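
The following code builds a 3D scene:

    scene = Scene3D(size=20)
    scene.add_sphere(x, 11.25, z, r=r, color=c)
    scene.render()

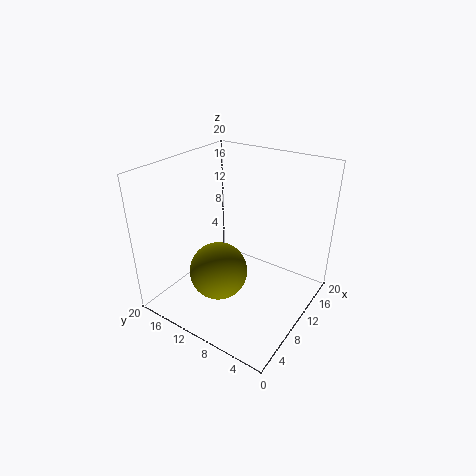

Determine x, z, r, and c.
x = 7
z = 5.75
r = 4
c = 'olive'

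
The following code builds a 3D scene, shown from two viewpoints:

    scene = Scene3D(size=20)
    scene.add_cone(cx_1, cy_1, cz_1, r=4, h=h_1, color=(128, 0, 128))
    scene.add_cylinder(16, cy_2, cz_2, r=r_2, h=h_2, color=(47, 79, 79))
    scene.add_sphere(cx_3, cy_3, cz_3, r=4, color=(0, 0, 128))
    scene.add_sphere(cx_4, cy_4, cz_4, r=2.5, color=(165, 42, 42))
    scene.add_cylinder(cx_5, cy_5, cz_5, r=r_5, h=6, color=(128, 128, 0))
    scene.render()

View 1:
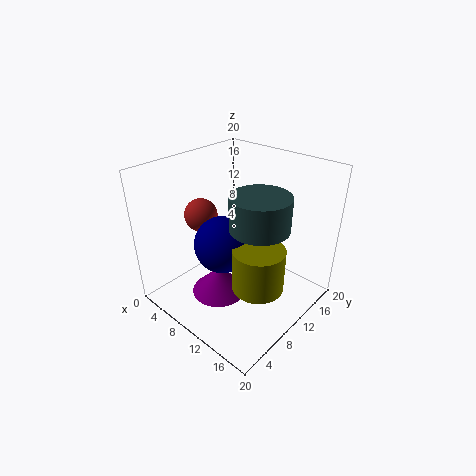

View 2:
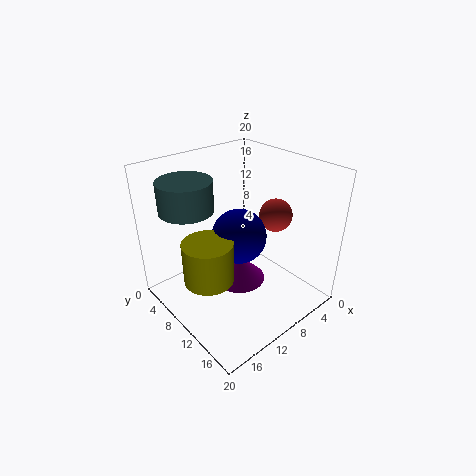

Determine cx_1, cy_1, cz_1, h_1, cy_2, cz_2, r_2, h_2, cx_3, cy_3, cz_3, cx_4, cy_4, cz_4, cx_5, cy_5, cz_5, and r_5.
cx_1 = 8; cy_1 = 8; cz_1 = 1; h_1 = 4; cy_2 = 7; cz_2 = 15; r_2 = 3.5; h_2 = 4; cx_3 = 8.5; cy_3 = 8.5; cz_3 = 9; cx_4 = 2.5; cy_4 = 10; cz_4 = 11; cx_5 = 14.5; cy_5 = 9; cz_5 = 4.5; r_5 = 3.5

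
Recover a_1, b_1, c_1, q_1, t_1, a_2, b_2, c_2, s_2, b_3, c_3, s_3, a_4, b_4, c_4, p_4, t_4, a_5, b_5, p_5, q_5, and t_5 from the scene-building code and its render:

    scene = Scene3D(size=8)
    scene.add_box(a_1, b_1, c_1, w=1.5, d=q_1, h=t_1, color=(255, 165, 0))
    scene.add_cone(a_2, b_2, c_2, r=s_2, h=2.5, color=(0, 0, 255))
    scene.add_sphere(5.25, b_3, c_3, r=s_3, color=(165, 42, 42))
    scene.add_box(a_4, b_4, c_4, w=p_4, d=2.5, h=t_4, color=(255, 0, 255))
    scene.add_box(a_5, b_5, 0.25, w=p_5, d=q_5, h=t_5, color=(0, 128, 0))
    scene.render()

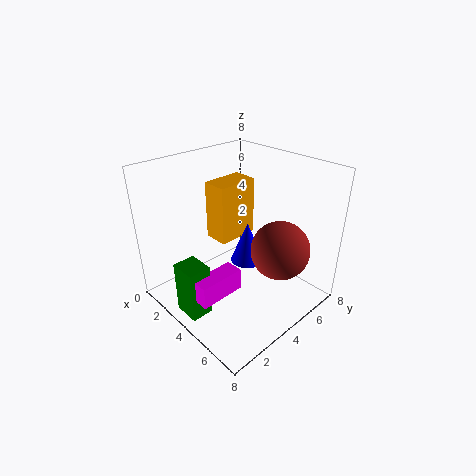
a_1 = 1.25
b_1 = 4
c_1 = 3
q_1 = 2.5
t_1 = 3.5
a_2 = 3.5
b_2 = 5.25
c_2 = 1.75
s_2 = 1
b_3 = 6.25
c_3 = 2.75
s_3 = 1.75
a_4 = 4
b_4 = 0.75
c_4 = 1.5
p_4 = 1
t_4 = 1.25
a_5 = 2.75
b_5 = 0.5
p_5 = 1.5
q_5 = 1.25
t_5 = 3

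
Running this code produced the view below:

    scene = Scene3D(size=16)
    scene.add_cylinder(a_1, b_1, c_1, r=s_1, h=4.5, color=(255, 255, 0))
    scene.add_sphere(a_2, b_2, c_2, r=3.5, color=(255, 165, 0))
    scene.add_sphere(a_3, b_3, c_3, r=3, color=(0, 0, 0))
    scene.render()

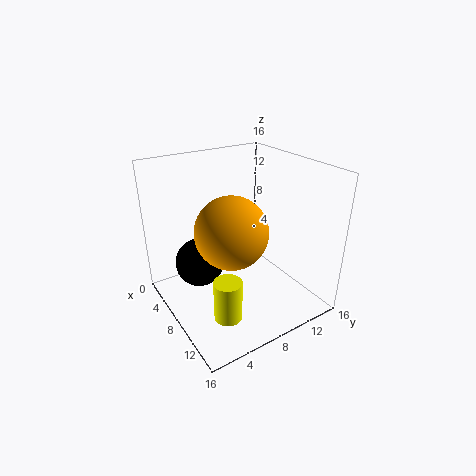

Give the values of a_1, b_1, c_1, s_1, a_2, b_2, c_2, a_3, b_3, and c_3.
a_1 = 11.5; b_1 = 4.5; c_1 = 1; s_1 = 1.5; a_2 = 11.5; b_2 = 5; c_2 = 11; a_3 = 3; b_3 = 5.5; c_3 = 3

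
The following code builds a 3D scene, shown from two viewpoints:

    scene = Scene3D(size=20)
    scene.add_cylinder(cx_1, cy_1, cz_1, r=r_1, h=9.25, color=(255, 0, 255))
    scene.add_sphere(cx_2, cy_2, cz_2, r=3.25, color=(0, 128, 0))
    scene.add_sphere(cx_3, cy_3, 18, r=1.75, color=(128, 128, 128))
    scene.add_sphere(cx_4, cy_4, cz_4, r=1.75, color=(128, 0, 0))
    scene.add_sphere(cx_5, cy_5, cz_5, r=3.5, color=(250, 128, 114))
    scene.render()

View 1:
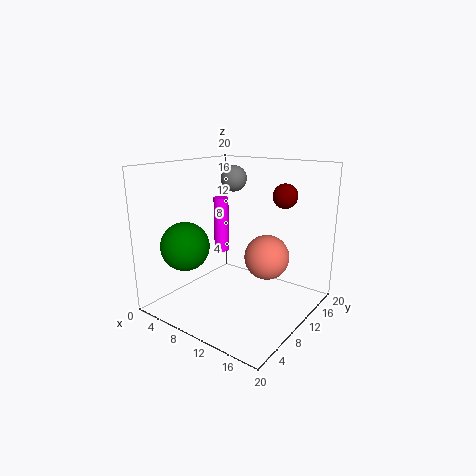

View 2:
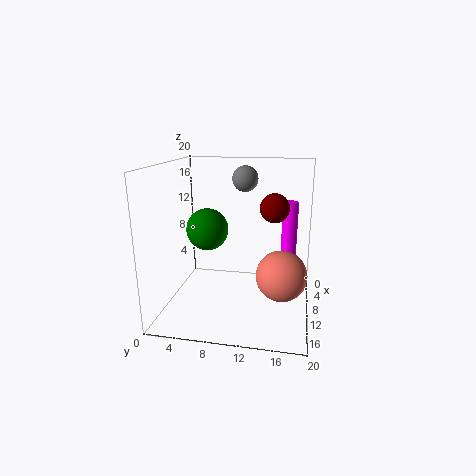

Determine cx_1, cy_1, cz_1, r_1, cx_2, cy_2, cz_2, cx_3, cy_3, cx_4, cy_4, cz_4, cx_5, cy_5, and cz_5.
cx_1 = 1.5; cy_1 = 16.75; cz_1 = 4.25; r_1 = 1.25; cx_2 = 5.5; cy_2 = 4.25; cz_2 = 9.5; cx_3 = 8.75; cy_3 = 10.75; cx_4 = 14.25; cy_4 = 15.25; cz_4 = 15.5; cx_5 = 11; cy_5 = 16.25; cz_5 = 5.25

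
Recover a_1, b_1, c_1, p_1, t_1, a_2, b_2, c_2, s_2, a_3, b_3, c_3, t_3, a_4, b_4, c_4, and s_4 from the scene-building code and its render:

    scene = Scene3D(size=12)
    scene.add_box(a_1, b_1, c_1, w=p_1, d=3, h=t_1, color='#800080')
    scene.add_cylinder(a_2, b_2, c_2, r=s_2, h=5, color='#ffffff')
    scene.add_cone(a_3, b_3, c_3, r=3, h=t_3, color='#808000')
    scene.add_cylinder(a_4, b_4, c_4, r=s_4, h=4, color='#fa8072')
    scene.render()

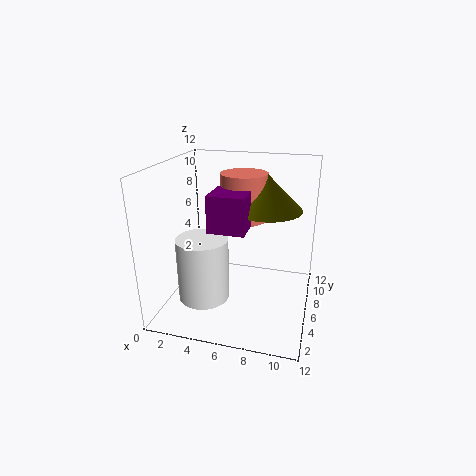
a_1 = 4; b_1 = 4; c_1 = 7; p_1 = 3; t_1 = 3; a_2 = 4; b_2 = 3; c_2 = 2; s_2 = 2; a_3 = 8; b_3 = 8; c_3 = 8; t_3 = 3; a_4 = 6; b_4 = 8; c_4 = 7; s_4 = 2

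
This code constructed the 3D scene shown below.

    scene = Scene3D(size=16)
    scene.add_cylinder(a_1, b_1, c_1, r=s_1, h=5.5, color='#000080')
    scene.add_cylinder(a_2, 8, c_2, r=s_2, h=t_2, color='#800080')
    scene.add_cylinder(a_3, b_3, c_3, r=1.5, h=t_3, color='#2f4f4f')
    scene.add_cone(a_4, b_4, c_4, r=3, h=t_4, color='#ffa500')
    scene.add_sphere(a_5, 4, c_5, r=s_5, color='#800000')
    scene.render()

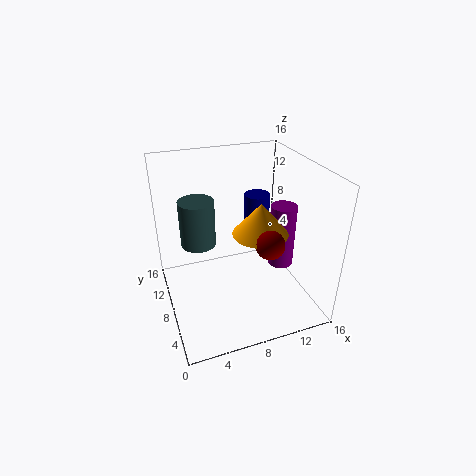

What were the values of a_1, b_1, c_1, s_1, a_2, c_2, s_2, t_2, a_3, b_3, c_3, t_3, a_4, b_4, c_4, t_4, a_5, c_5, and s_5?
a_1 = 11.5, b_1 = 11, c_1 = 6, s_1 = 1.5, a_2 = 13.5, c_2 = 3.5, s_2 = 1.5, t_2 = 7.5, a_3 = 2.5, b_3 = 3, c_3 = 11.5, t_3 = 4, a_4 = 10, b_4 = 6.5, c_4 = 9, t_4 = 3.5, a_5 = 10, c_5 = 9, s_5 = 1.5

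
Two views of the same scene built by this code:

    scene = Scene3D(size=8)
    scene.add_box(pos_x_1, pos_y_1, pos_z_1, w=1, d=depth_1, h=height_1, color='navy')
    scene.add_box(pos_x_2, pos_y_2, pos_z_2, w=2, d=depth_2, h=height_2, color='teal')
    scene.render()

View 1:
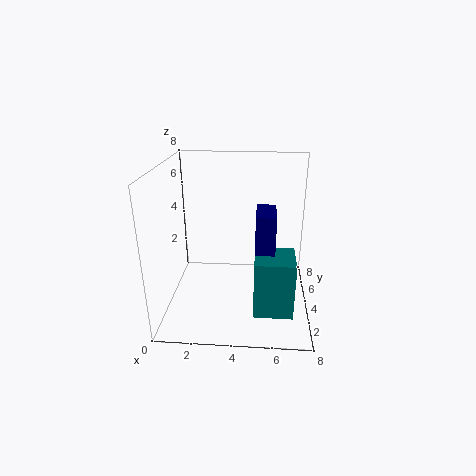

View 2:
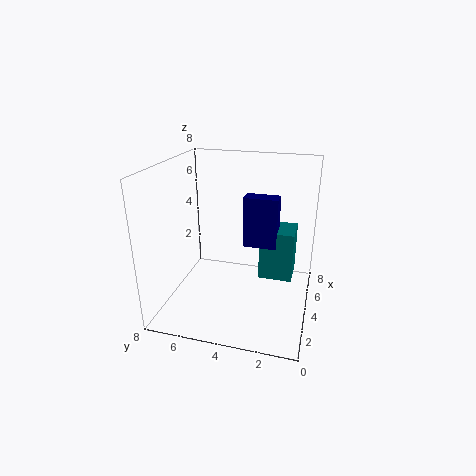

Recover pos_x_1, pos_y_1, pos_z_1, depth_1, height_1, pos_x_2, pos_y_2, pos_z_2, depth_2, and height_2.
pos_x_1 = 5, pos_y_1 = 2, pos_z_1 = 3, depth_1 = 2, height_1 = 3, pos_x_2 = 5, pos_y_2 = 1, pos_z_2 = 1, depth_2 = 2, height_2 = 3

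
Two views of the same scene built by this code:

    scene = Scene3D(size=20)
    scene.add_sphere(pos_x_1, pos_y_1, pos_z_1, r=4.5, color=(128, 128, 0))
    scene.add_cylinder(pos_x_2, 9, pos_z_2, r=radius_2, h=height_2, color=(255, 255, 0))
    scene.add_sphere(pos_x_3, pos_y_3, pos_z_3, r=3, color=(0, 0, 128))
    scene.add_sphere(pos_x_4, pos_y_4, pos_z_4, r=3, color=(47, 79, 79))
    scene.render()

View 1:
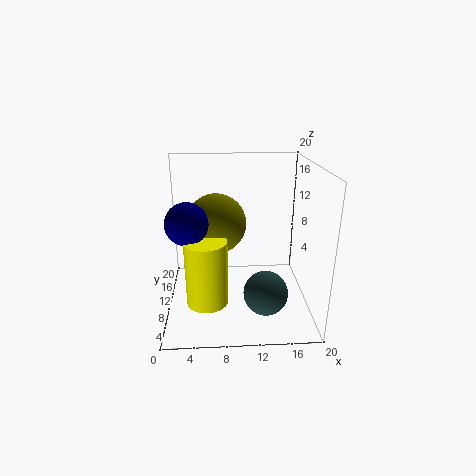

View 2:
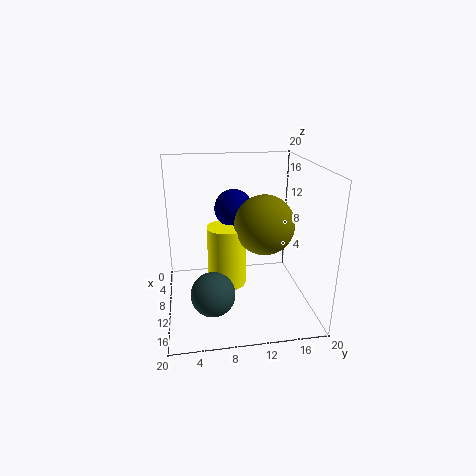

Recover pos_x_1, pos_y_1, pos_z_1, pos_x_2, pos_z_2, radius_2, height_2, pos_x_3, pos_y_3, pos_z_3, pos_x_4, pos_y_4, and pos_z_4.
pos_x_1 = 7, pos_y_1 = 14.5, pos_z_1 = 10.5, pos_x_2 = 5.5, pos_z_2 = 0.5, radius_2 = 3, height_2 = 9.5, pos_x_3 = 3, pos_y_3 = 10.5, pos_z_3 = 12, pos_x_4 = 13.5, pos_y_4 = 6, pos_z_4 = 3.5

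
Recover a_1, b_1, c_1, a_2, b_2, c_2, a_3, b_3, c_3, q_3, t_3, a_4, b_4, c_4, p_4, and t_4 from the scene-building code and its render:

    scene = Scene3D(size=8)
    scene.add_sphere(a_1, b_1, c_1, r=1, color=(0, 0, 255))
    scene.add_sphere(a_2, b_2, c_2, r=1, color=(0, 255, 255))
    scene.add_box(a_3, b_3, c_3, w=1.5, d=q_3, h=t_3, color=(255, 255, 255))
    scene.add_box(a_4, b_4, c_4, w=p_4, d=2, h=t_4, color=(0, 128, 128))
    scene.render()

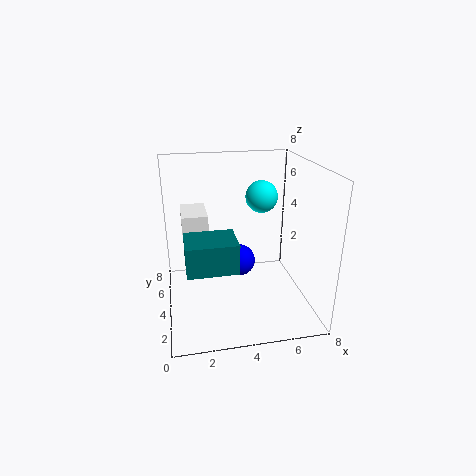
a_1 = 4.5; b_1 = 6; c_1 = 1.5; a_2 = 6; b_2 = 6.5; c_2 = 5.5; a_3 = 1; b_3 = 5; c_3 = 4; q_3 = 2.5; t_3 = 1; a_4 = 1; b_4 = 1; c_4 = 3.5; p_4 = 2.5; t_4 = 1.5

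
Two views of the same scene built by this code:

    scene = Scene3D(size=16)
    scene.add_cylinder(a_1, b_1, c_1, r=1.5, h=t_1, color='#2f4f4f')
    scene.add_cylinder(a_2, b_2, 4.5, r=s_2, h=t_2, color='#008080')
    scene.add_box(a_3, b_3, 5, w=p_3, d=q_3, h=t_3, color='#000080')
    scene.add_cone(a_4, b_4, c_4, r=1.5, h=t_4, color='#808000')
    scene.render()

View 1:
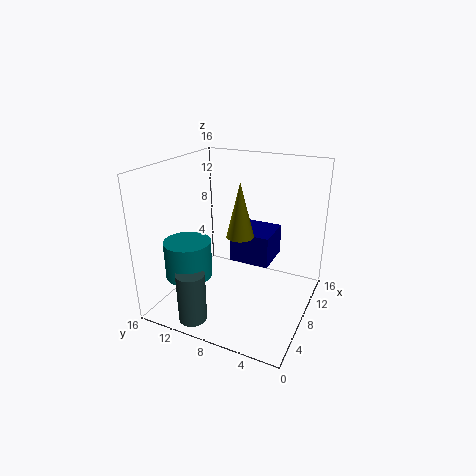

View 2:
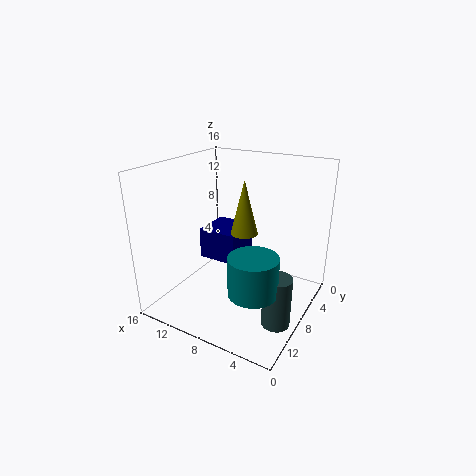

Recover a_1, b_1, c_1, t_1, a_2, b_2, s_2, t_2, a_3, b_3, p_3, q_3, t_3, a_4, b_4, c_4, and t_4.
a_1 = 2; b_1 = 10.5; c_1 = 0.5; t_1 = 5.5; a_2 = 4; b_2 = 12; s_2 = 2.5; t_2 = 4; a_3 = 8; b_3 = 4.5; p_3 = 4.5; q_3 = 4.5; t_3 = 3.5; a_4 = 7.5; b_4 = 7.5; c_4 = 8.5; t_4 = 6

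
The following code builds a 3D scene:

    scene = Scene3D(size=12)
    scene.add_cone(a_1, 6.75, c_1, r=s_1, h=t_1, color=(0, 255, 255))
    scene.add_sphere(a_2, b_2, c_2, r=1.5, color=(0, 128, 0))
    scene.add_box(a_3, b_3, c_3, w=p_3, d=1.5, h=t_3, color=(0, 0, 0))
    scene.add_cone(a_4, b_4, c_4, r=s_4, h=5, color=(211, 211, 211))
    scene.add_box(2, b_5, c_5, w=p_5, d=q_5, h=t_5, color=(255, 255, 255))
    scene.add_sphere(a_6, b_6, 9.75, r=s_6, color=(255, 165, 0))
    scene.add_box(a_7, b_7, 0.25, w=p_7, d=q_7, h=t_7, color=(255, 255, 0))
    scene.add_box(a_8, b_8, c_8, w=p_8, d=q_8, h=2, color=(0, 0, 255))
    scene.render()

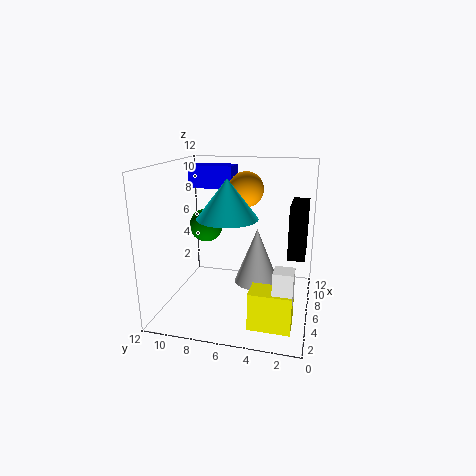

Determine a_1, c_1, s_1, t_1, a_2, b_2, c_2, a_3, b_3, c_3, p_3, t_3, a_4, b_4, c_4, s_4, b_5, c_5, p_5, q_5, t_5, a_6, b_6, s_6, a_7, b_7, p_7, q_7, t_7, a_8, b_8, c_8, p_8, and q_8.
a_1 = 5.5
c_1 = 7.75
s_1 = 2.5
t_1 = 3.25
a_2 = 8
b_2 = 9.5
c_2 = 6.25
a_3 = 7.5
b_3 = 0.5
c_3 = 3.75
p_3 = 4
t_3 = 4.75
a_4 = 8
b_4 = 4.75
c_4 = 1.25
s_4 = 2
b_5 = 1
c_5 = 2.25
p_5 = 1.5
q_5 = 1.5
t_5 = 2.75
a_6 = 7.75
b_6 = 5.75
s_6 = 1.5
a_7 = 1.75
b_7 = 1
p_7 = 2
q_7 = 3.25
t_7 = 3
a_8 = 8.5
b_8 = 7.25
c_8 = 9.5
p_8 = 2.25
q_8 = 4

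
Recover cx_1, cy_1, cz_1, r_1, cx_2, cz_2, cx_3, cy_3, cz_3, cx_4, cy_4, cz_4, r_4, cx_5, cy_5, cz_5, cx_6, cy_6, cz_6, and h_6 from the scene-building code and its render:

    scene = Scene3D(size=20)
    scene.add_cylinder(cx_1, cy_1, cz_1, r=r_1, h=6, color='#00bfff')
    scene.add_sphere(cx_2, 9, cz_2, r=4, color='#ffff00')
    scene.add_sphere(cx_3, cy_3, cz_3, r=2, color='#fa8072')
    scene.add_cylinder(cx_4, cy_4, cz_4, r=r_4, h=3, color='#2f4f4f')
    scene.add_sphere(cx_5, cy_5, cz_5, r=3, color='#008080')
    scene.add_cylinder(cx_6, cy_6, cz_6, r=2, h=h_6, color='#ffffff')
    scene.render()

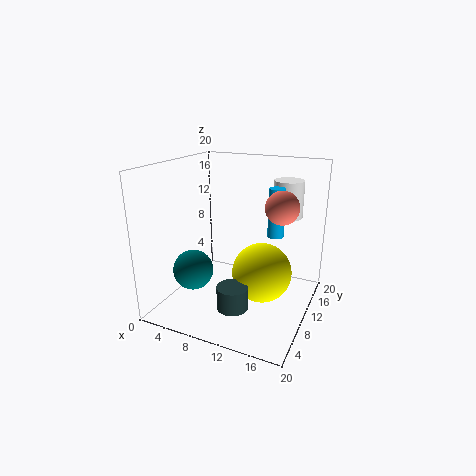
cx_1 = 16
cy_1 = 8
cz_1 = 12
r_1 = 1
cx_2 = 14
cz_2 = 6
cx_3 = 17
cy_3 = 7
cz_3 = 16
cx_4 = 12
cy_4 = 4
cz_4 = 3
r_4 = 2
cx_5 = 3
cy_5 = 9
cz_5 = 4
cx_6 = 16
cy_6 = 13
cz_6 = 13
h_6 = 5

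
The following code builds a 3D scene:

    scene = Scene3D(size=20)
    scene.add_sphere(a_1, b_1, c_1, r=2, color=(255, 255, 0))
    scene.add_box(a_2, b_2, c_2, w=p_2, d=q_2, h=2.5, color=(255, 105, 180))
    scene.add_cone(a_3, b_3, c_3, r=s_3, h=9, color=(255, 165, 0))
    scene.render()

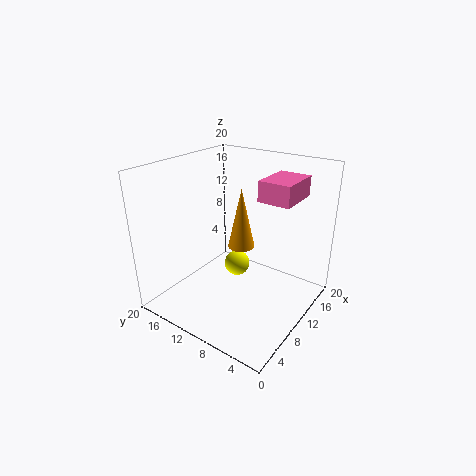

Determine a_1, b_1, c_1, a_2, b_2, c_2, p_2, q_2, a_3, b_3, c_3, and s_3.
a_1 = 14; b_1 = 13; c_1 = 3; a_2 = 7.5; b_2 = 1.5; c_2 = 17; p_2 = 5.5; q_2 = 4; a_3 = 13; b_3 = 11.5; c_3 = 7; s_3 = 2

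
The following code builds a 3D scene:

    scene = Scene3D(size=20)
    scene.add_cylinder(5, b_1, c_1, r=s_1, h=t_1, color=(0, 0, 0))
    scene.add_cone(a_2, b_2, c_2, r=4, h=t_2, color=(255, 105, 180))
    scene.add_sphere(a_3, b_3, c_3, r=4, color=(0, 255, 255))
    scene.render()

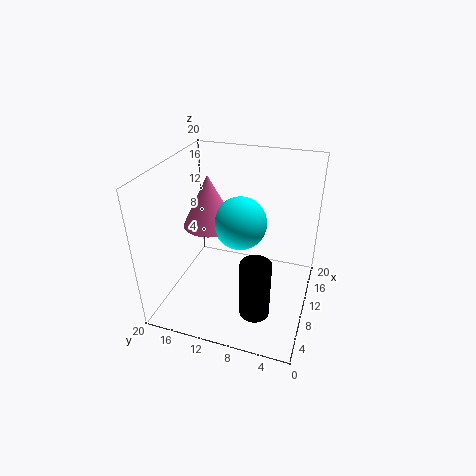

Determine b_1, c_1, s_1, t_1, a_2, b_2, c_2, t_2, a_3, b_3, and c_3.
b_1 = 6; c_1 = 2; s_1 = 2; t_1 = 8; a_2 = 14; b_2 = 16; c_2 = 9; t_2 = 8; a_3 = 14; b_3 = 11; c_3 = 10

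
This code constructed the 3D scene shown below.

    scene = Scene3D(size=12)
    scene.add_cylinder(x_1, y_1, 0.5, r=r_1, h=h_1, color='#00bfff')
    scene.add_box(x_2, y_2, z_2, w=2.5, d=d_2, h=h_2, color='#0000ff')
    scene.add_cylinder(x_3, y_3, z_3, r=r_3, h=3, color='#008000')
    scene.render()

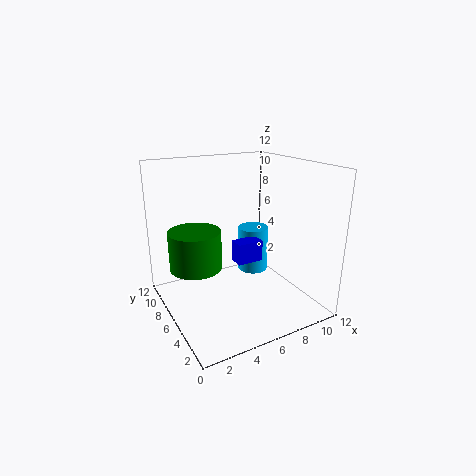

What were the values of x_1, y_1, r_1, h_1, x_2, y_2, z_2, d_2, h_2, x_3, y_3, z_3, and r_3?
x_1 = 10
y_1 = 10
r_1 = 1.5
h_1 = 4.5
x_2 = 7
y_2 = 7.5
z_2 = 2.5
d_2 = 1.5
h_2 = 2
x_3 = 2
y_3 = 5.5
z_3 = 4.5
r_3 = 2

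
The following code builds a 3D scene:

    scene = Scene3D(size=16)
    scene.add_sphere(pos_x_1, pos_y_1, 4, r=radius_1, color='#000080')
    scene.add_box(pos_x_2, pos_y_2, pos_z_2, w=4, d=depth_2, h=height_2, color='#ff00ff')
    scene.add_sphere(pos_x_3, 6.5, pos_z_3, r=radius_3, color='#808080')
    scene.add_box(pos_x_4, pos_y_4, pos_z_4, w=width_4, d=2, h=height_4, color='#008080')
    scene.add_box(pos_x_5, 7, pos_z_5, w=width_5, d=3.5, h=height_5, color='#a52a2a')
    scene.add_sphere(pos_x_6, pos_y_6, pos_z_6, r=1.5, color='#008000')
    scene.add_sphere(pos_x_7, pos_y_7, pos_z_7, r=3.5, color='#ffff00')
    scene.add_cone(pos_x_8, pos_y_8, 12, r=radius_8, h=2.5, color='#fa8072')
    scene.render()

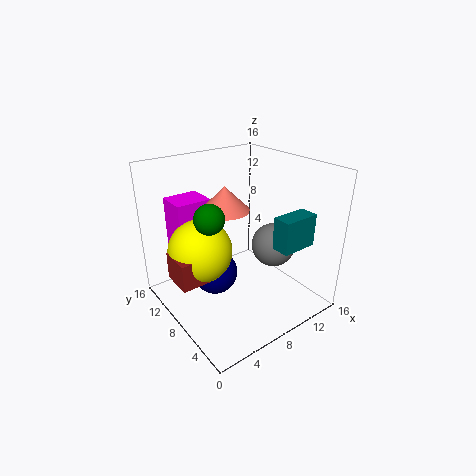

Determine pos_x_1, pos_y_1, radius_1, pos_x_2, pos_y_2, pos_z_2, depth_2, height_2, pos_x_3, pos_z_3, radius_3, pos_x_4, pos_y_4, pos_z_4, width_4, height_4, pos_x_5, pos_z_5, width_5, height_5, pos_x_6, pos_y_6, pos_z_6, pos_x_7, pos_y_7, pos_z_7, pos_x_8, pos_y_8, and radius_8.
pos_x_1 = 5.5; pos_y_1 = 9; radius_1 = 2.5; pos_x_2 = 2.5; pos_y_2 = 11; pos_z_2 = 6; depth_2 = 3.5; height_2 = 6; pos_x_3 = 12; pos_z_3 = 6.5; radius_3 = 2.5; pos_x_4 = 9.5; pos_y_4 = 2; pos_z_4 = 8; width_4 = 4; height_4 = 3.5; pos_x_5 = 0.5; pos_z_5 = 4.5; width_5 = 3; height_5 = 3; pos_x_6 = 3.5; pos_y_6 = 6.5; pos_z_6 = 12; pos_x_7 = 4; pos_y_7 = 9.5; pos_z_7 = 7; pos_x_8 = 6; pos_y_8 = 7.5; radius_8 = 2.5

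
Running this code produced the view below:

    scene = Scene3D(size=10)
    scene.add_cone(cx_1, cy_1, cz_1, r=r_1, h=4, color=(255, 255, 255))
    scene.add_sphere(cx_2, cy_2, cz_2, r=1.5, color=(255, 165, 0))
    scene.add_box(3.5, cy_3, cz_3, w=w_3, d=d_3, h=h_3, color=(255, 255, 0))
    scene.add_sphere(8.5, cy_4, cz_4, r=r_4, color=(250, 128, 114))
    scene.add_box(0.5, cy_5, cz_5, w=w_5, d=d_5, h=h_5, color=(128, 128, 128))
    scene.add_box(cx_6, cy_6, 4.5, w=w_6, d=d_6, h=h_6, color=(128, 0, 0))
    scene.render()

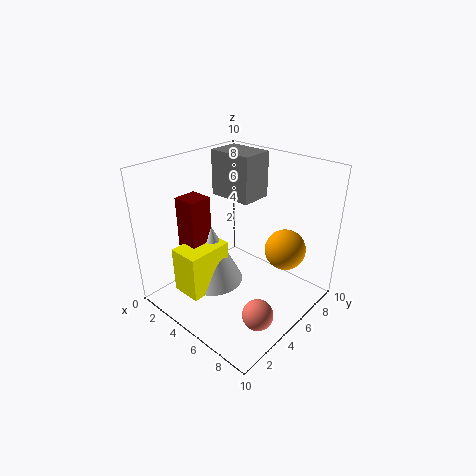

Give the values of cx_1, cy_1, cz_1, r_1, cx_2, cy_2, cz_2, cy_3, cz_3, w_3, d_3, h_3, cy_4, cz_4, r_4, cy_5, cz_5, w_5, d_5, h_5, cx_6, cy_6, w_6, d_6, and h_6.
cx_1 = 4.5
cy_1 = 3
cz_1 = 2.5
r_1 = 2
cx_2 = 7
cy_2 = 8
cz_2 = 3.5
cy_3 = 0.5
cz_3 = 2.5
w_3 = 2
d_3 = 3
h_3 = 3
cy_4 = 3
cz_4 = 1.5
r_4 = 1
cy_5 = 7
cz_5 = 6.5
w_5 = 3.5
d_5 = 2.5
h_5 = 3.5
cx_6 = 3
cy_6 = 1.5
w_6 = 1.5
d_6 = 1.5
h_6 = 4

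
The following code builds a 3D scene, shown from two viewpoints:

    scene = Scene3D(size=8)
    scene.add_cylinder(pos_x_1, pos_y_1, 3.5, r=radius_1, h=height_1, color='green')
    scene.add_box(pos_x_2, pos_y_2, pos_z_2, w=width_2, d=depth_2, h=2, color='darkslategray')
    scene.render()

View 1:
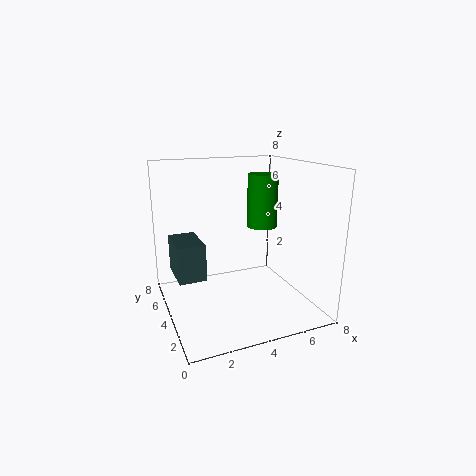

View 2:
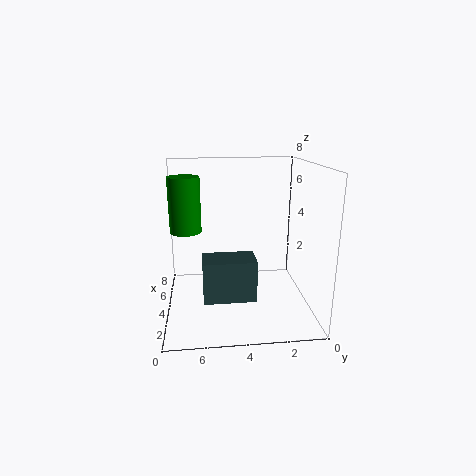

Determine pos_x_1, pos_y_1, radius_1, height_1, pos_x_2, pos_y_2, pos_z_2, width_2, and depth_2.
pos_x_1 = 7
pos_y_1 = 7
radius_1 = 1
height_1 = 3.5
pos_x_2 = 0.5
pos_y_2 = 3.5
pos_z_2 = 2
width_2 = 1.5
depth_2 = 2.5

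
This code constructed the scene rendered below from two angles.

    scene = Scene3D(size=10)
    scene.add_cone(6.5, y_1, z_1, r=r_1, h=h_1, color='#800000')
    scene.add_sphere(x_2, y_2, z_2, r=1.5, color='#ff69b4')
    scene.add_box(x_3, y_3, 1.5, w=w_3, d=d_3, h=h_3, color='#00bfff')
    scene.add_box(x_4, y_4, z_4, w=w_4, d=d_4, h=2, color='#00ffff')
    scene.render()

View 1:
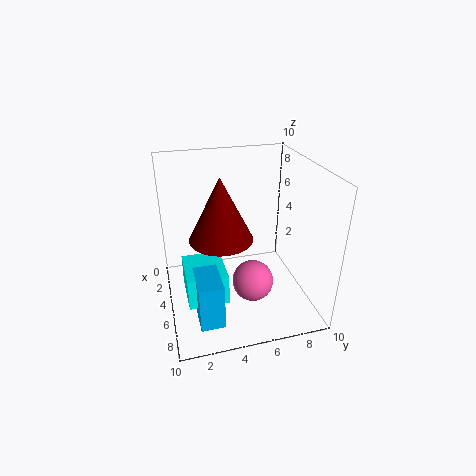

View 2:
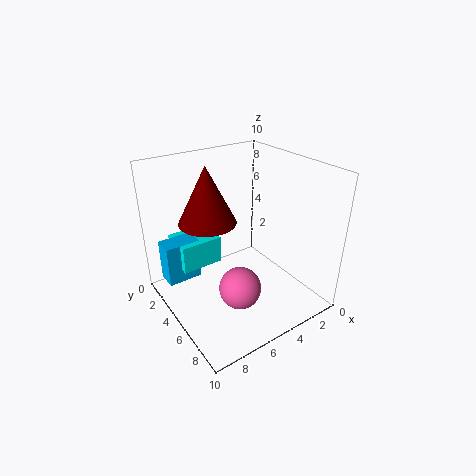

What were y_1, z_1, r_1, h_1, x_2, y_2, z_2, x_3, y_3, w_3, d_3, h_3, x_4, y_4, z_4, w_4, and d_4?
y_1 = 3.5, z_1 = 6, r_1 = 2, h_1 = 4, x_2 = 5.5, y_2 = 6, z_2 = 1.5, x_3 = 7, y_3 = 1.5, w_3 = 2.5, d_3 = 1.5, h_3 = 3, x_4 = 5.5, y_4 = 1, z_4 = 2.5, w_4 = 3, d_4 = 2.5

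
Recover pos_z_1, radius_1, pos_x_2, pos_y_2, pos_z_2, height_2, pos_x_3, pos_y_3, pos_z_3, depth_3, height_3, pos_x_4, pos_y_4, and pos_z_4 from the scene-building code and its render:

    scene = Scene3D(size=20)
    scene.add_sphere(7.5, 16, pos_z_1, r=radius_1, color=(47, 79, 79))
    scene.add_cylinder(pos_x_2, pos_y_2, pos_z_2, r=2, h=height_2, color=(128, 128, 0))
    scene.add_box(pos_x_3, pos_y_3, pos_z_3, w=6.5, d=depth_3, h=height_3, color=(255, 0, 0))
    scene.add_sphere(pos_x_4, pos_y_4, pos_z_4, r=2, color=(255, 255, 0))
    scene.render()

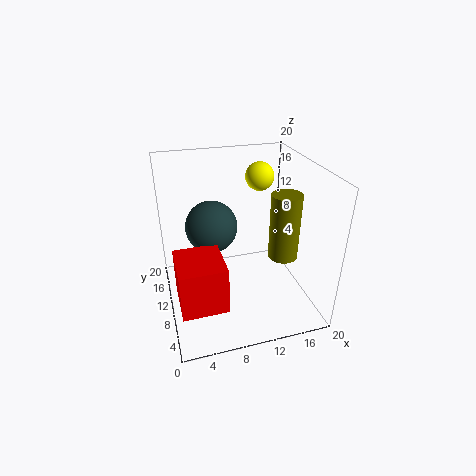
pos_z_1 = 9, radius_1 = 4, pos_x_2 = 15.5, pos_y_2 = 7, pos_z_2 = 8, height_2 = 9, pos_x_3 = 1, pos_y_3 = 5.5, pos_z_3 = 1, depth_3 = 7, height_3 = 7, pos_x_4 = 14, pos_y_4 = 13, pos_z_4 = 17.5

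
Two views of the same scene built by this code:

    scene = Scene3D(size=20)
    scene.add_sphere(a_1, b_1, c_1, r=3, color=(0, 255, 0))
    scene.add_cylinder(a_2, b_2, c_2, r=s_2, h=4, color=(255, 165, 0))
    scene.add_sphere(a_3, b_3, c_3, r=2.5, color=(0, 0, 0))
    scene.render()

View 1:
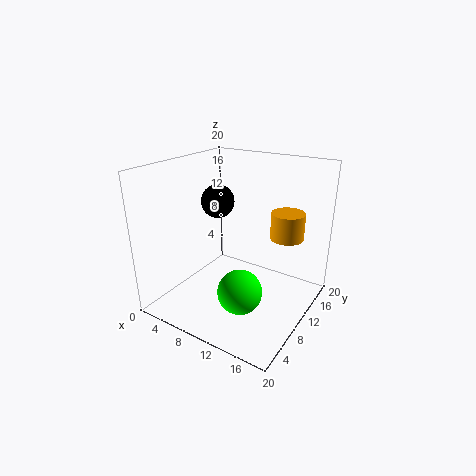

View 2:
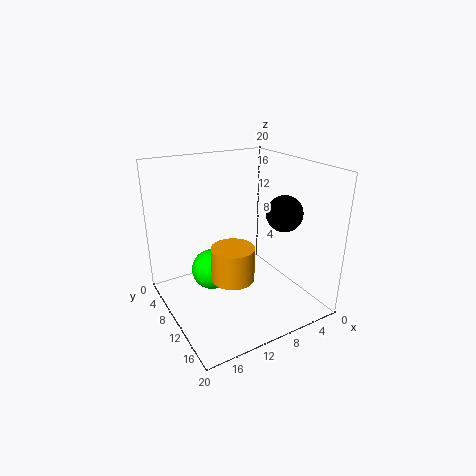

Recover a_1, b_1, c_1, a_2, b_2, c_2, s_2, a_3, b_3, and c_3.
a_1 = 12.5; b_1 = 6.5; c_1 = 4; a_2 = 14.5; b_2 = 16.5; c_2 = 8.5; s_2 = 2.5; a_3 = 4.5; b_3 = 13; c_3 = 13.5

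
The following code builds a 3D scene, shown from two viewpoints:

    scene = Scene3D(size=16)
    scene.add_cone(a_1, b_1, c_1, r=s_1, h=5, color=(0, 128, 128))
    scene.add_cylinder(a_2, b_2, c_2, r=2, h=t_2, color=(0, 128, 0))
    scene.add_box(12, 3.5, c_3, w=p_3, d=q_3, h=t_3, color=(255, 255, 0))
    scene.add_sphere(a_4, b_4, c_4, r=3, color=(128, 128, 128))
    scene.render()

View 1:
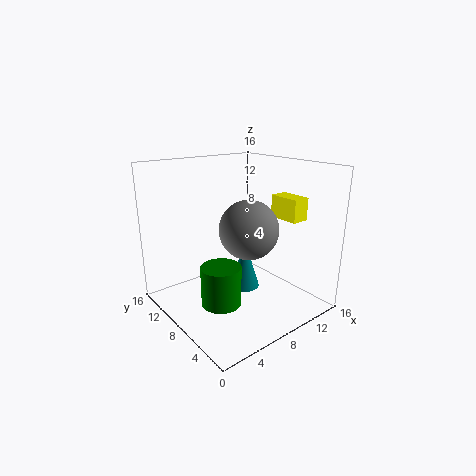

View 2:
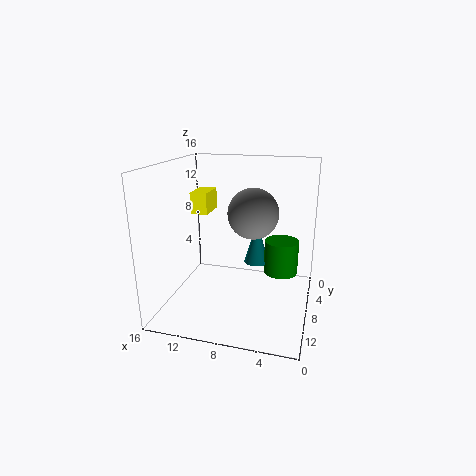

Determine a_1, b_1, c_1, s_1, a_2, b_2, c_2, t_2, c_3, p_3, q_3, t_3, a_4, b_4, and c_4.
a_1 = 6.5; b_1 = 5; c_1 = 4; s_1 = 1.5; a_2 = 3.5; b_2 = 5; c_2 = 3; t_2 = 4; c_3 = 10; p_3 = 2; q_3 = 3.5; t_3 = 2.5; a_4 = 7; b_4 = 5; c_4 = 10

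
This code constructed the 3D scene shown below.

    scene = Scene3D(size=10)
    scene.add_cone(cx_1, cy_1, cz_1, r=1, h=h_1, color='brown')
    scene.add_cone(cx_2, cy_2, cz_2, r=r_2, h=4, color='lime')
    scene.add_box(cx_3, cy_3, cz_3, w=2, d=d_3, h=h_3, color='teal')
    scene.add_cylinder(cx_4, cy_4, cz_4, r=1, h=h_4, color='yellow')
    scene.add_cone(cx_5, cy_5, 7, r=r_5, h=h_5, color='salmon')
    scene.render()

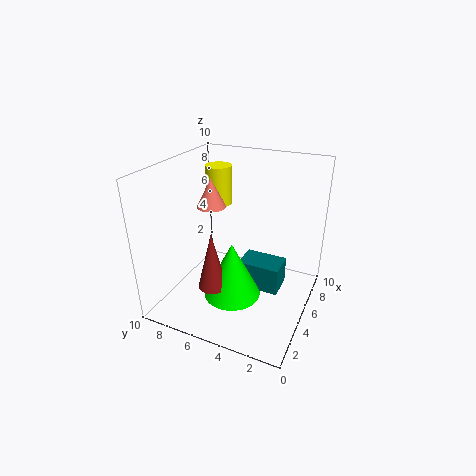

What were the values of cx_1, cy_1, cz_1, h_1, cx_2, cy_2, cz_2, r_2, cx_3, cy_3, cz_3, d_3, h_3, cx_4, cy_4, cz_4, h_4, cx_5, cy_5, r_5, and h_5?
cx_1 = 3; cy_1 = 6; cz_1 = 2; h_1 = 4; cx_2 = 4; cy_2 = 5; cz_2 = 1; r_2 = 2; cx_3 = 5; cy_3 = 2; cz_3 = 1; d_3 = 3; h_3 = 2; cx_4 = 8; cy_4 = 8; cz_4 = 6; h_4 = 3; cx_5 = 5; cy_5 = 7; r_5 = 1; h_5 = 2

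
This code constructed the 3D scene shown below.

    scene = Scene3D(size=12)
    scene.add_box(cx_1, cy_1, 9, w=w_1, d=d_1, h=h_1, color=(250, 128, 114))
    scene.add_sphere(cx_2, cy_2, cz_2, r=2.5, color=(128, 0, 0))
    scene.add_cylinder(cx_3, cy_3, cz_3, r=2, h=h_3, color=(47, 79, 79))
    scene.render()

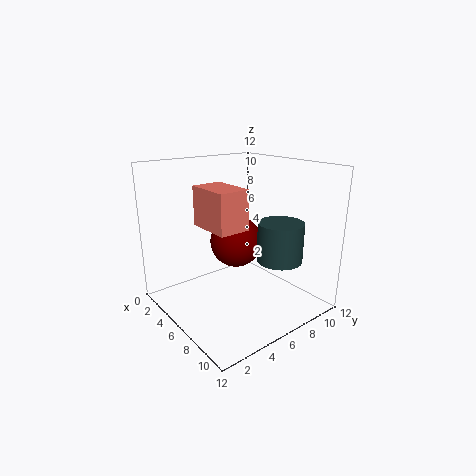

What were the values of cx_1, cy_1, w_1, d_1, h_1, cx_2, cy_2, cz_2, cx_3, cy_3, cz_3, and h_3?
cx_1 = 8.5; cy_1 = 0.5; w_1 = 3; d_1 = 2; h_1 = 2.5; cx_2 = 2.5; cy_2 = 8.5; cz_2 = 4; cx_3 = 7.5; cy_3 = 9.5; cz_3 = 3.5; h_3 = 3.5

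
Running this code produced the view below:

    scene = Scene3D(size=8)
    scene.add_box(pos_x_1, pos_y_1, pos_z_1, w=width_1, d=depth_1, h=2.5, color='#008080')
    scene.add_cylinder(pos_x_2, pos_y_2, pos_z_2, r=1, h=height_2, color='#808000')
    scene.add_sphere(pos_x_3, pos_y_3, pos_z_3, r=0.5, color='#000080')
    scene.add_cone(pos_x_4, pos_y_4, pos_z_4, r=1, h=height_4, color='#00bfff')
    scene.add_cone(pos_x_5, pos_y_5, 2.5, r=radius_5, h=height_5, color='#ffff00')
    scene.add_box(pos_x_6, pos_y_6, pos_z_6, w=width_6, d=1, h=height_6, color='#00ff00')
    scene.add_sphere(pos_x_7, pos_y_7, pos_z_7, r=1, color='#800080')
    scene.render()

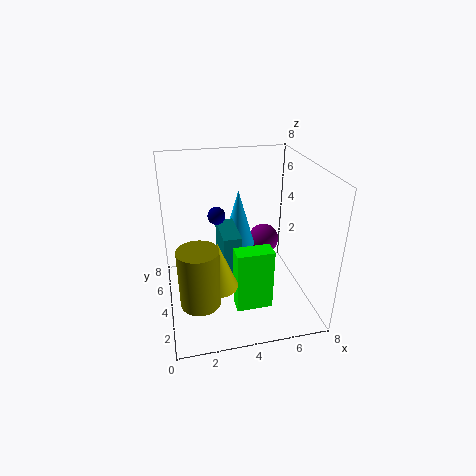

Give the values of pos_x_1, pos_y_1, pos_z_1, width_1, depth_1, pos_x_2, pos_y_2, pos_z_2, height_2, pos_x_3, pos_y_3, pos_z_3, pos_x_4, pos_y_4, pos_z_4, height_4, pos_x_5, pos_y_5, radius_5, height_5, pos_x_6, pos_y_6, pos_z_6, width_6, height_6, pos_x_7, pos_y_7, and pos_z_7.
pos_x_1 = 3
pos_y_1 = 3
pos_z_1 = 2
width_1 = 1
depth_1 = 2.5
pos_x_2 = 1.5
pos_y_2 = 1.5
pos_z_2 = 2
height_2 = 3
pos_x_3 = 3
pos_y_3 = 5
pos_z_3 = 5
pos_x_4 = 4.5
pos_y_4 = 6
pos_z_4 = 2.5
height_4 = 3.5
pos_x_5 = 2.5
pos_y_5 = 2
radius_5 = 1
height_5 = 2.5
pos_x_6 = 3.5
pos_y_6 = 2
pos_z_6 = 0.5
width_6 = 2
height_6 = 3.5
pos_x_7 = 6.5
pos_y_7 = 7
pos_z_7 = 2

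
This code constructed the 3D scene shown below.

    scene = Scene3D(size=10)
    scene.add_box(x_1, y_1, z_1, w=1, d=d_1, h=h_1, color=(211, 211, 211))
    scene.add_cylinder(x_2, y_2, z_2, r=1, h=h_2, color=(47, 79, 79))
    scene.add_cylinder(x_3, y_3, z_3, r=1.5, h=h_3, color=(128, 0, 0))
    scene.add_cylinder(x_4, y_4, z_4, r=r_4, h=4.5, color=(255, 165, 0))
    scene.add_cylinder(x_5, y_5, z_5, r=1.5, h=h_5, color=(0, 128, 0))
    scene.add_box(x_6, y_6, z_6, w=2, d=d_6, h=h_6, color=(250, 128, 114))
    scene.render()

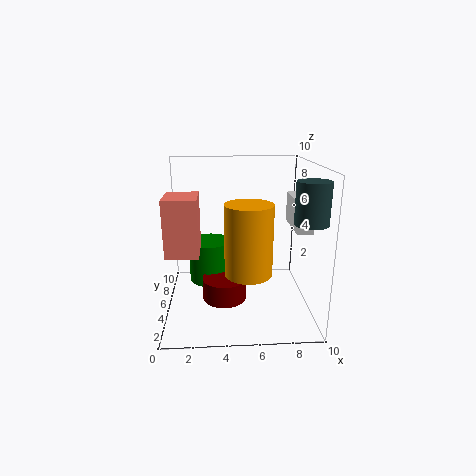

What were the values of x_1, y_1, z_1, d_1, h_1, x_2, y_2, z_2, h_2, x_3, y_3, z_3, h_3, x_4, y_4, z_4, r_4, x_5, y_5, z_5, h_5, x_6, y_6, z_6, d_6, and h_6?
x_1 = 8.5
y_1 = 2.5
z_1 = 6
d_1 = 3.5
h_1 = 2
x_2 = 9
y_2 = 1.5
z_2 = 7
h_2 = 2.5
x_3 = 4
y_3 = 4
z_3 = 1
h_3 = 1.5
x_4 = 5.5
y_4 = 2.5
z_4 = 3.5
r_4 = 1.5
x_5 = 3
y_5 = 6
z_5 = 1.5
h_5 = 3
x_6 = 0.5
y_6 = 1.5
z_6 = 5
d_6 = 2.5
h_6 = 3.5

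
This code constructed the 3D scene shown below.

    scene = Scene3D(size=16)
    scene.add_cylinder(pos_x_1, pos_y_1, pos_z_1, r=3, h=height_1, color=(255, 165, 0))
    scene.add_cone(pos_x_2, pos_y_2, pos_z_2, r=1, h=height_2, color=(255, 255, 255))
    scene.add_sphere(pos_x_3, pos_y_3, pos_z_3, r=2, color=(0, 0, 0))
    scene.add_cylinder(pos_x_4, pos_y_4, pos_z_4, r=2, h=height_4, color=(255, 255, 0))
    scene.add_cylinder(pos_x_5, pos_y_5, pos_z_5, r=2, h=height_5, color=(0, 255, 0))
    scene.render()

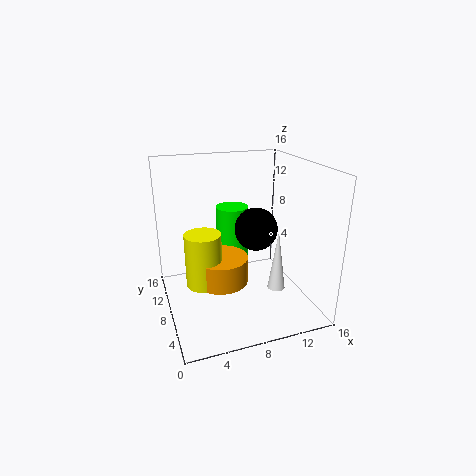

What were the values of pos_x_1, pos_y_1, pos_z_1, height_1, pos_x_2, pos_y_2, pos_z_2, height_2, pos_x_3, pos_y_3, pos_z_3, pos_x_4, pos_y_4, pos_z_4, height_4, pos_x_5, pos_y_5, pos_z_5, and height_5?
pos_x_1 = 6; pos_y_1 = 8; pos_z_1 = 3; height_1 = 3; pos_x_2 = 12; pos_y_2 = 6; pos_z_2 = 2; height_2 = 7; pos_x_3 = 8; pos_y_3 = 3; pos_z_3 = 11; pos_x_4 = 4; pos_y_4 = 8; pos_z_4 = 3; height_4 = 6; pos_x_5 = 9; pos_y_5 = 13; pos_z_5 = 2; height_5 = 8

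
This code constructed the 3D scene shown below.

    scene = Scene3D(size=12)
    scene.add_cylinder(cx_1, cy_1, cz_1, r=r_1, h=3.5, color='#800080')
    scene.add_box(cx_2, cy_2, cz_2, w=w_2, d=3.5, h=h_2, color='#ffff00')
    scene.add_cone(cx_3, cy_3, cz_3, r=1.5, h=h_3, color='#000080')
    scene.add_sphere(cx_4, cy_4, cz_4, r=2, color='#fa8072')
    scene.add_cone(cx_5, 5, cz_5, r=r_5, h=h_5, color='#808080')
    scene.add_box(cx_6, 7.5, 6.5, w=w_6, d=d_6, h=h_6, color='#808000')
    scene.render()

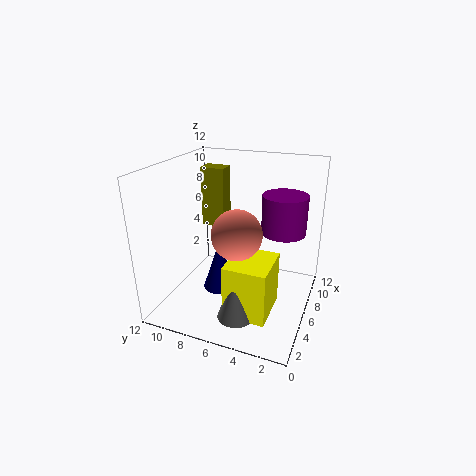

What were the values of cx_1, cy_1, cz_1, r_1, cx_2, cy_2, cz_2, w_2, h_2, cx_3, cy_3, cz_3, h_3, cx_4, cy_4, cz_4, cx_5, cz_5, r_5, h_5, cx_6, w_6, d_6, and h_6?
cx_1 = 9.5; cy_1 = 3; cz_1 = 5.5; r_1 = 2; cx_2 = 2.5; cy_2 = 2.5; cz_2 = 0.5; w_2 = 4; h_2 = 4.5; cx_3 = 6.5; cy_3 = 8; cz_3 = 0.5; h_3 = 4.5; cx_4 = 4.5; cy_4 = 5.5; cz_4 = 7; cx_5 = 3; cz_5 = 0.5; r_5 = 1.5; h_5 = 4; cx_6 = 6.5; w_6 = 1.5; d_6 = 2; h_6 = 5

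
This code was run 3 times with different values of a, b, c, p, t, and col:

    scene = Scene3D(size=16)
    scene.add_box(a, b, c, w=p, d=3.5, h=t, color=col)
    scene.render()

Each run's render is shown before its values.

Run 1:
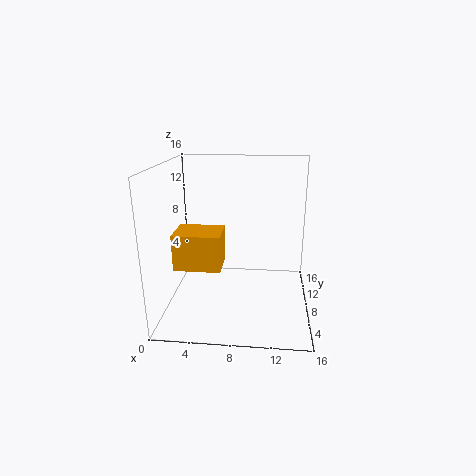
a = 2.5, b = 1.5, c = 7, p = 4.5, t = 3.5, col = 'orange'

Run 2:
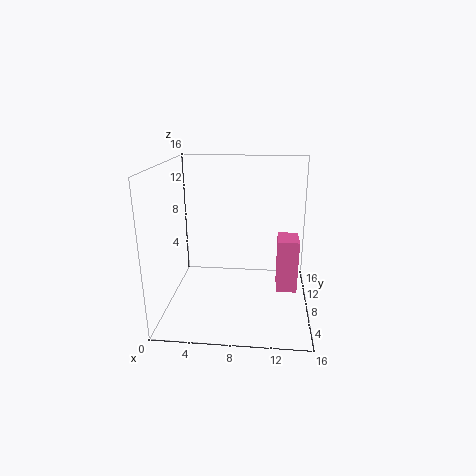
a = 12.5, b = 9.5, c = 0.5, p = 2.5, t = 6.5, col = 'hotpink'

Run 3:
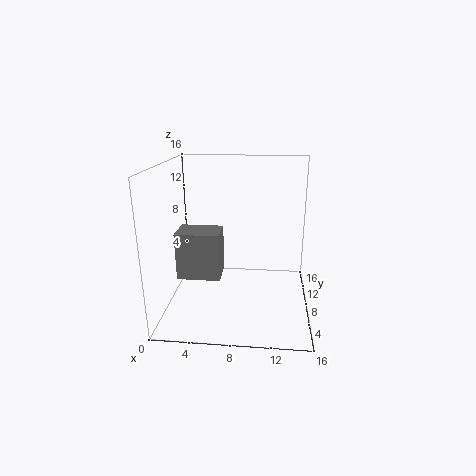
a = 1, b = 7, c = 3, p = 5, t = 5.5, col = 'gray'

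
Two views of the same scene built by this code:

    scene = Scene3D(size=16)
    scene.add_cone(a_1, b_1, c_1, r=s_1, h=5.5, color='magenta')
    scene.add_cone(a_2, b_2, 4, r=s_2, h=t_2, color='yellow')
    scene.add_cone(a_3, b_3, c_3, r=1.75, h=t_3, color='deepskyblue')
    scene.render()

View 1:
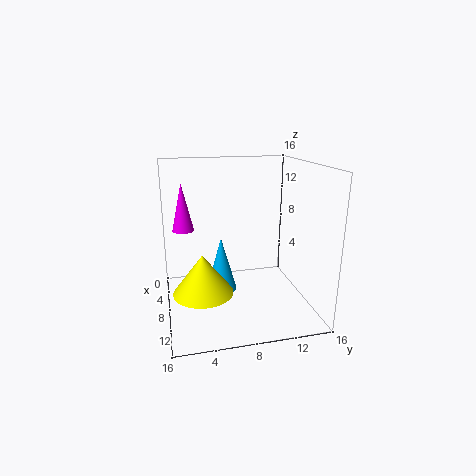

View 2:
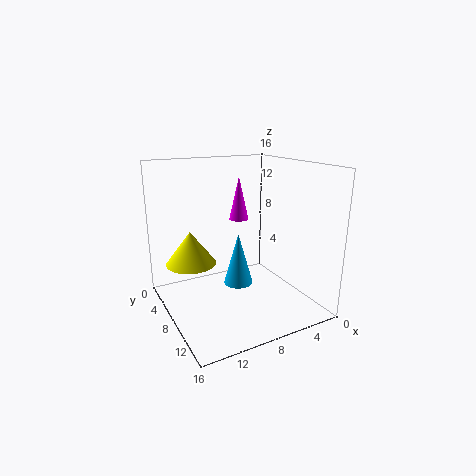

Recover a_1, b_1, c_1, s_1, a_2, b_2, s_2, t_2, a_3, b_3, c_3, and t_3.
a_1 = 4.75, b_1 = 2.25, c_1 = 8.25, s_1 = 1.25, a_2 = 12, b_2 = 3.5, s_2 = 3, t_2 = 4, a_3 = 7, b_3 = 6.25, c_3 = 1.5, t_3 = 6.25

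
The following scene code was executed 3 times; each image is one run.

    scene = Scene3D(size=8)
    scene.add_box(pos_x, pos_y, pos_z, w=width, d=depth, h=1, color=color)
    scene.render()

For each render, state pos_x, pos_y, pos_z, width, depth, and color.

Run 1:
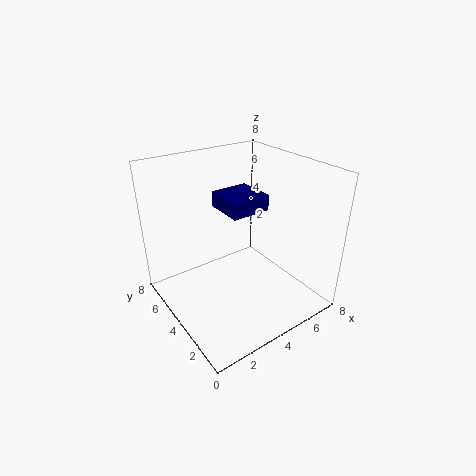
pos_x = 4.5, pos_y = 5, pos_z = 4.5, width = 2.5, depth = 2.5, color = 'navy'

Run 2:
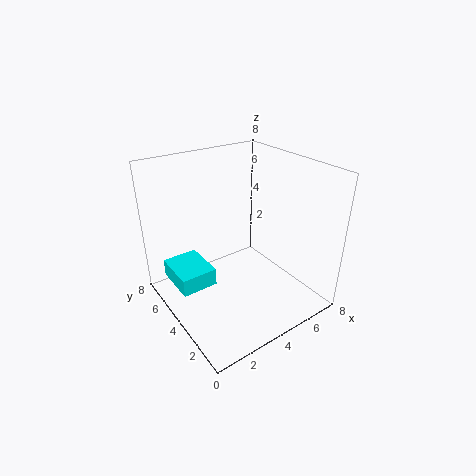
pos_x = 0.5, pos_y = 4, pos_z = 1.5, width = 2, depth = 2.5, color = 'cyan'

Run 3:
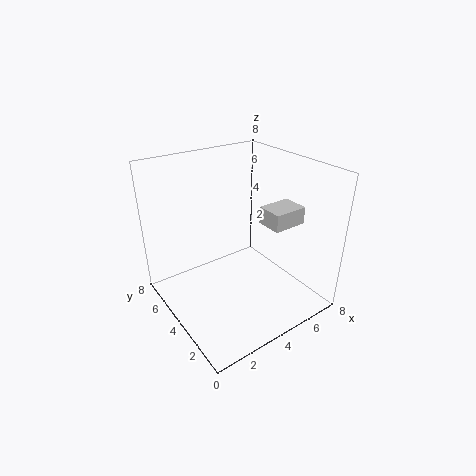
pos_x = 5.5, pos_y = 2.5, pos_z = 4.5, width = 2, depth = 1.5, color = 'lightgray'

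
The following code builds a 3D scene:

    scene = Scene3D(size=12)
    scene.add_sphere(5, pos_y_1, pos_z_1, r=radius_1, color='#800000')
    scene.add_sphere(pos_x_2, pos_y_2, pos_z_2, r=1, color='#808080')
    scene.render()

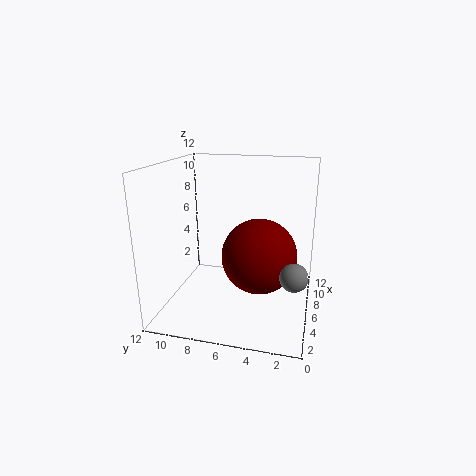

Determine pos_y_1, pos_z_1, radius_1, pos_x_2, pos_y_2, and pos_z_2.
pos_y_1 = 4; pos_z_1 = 5; radius_1 = 3; pos_x_2 = 2; pos_y_2 = 1; pos_z_2 = 5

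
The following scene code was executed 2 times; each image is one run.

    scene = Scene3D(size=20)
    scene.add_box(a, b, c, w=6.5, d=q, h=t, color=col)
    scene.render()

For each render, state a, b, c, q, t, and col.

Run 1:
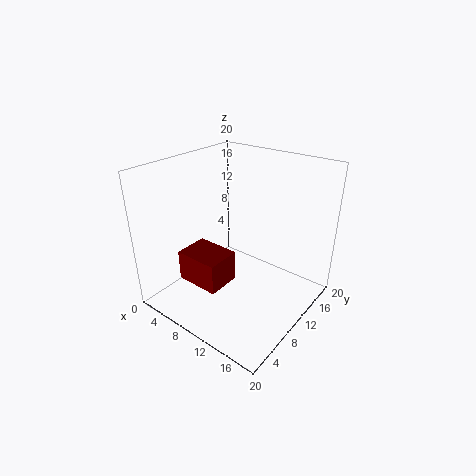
a = 3; b = 5; c = 3; q = 5; t = 4.5; col = 'maroon'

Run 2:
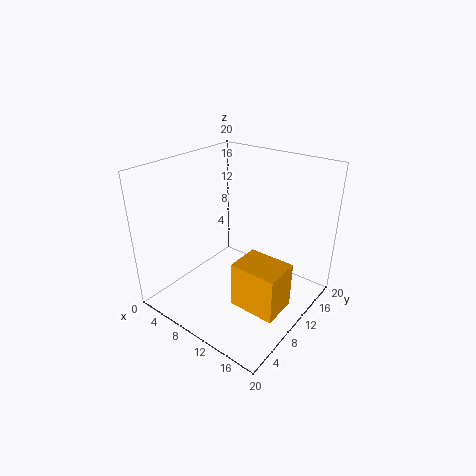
a = 11.5; b = 6.5; c = 1.5; q = 5; t = 6.5; col = 'orange'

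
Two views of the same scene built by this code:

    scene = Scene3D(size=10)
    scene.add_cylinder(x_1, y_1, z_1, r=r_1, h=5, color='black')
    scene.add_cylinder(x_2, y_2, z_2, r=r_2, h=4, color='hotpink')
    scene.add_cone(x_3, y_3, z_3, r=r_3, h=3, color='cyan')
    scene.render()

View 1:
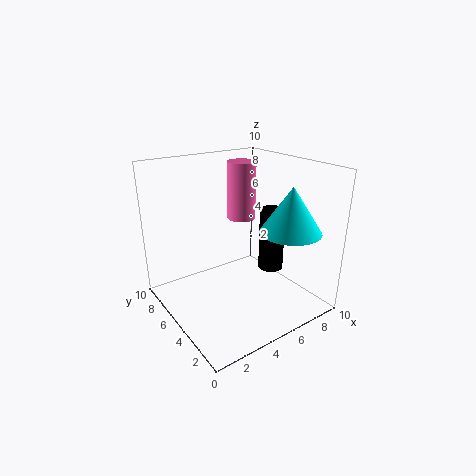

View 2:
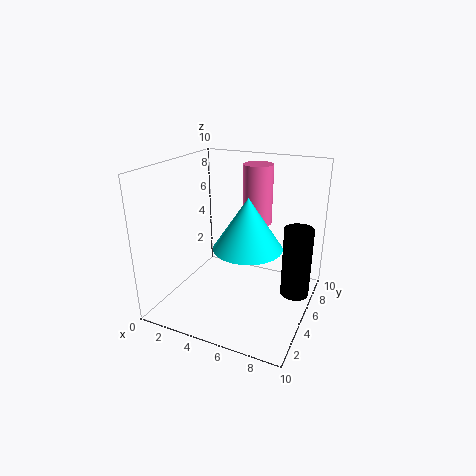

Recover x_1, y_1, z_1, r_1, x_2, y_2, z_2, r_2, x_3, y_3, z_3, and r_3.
x_1 = 9, y_1 = 6, z_1 = 1, r_1 = 1, x_2 = 6, y_2 = 6, z_2 = 6, r_2 = 1, x_3 = 7, y_3 = 2, z_3 = 6, r_3 = 2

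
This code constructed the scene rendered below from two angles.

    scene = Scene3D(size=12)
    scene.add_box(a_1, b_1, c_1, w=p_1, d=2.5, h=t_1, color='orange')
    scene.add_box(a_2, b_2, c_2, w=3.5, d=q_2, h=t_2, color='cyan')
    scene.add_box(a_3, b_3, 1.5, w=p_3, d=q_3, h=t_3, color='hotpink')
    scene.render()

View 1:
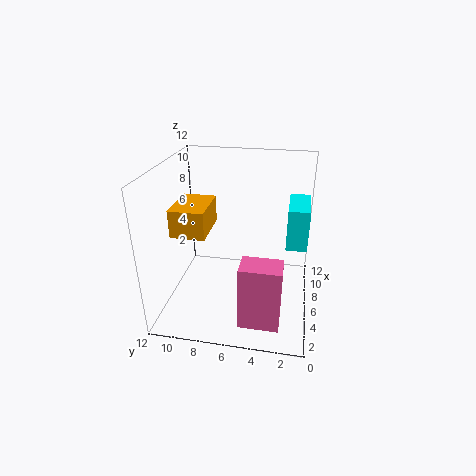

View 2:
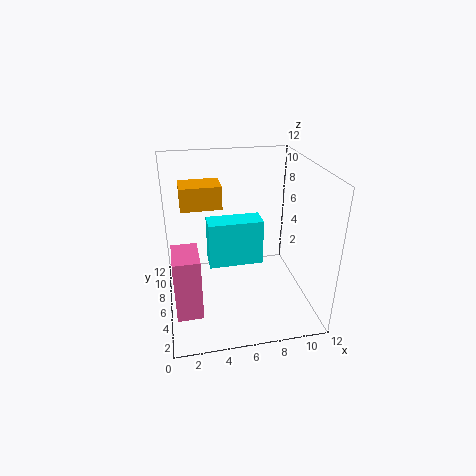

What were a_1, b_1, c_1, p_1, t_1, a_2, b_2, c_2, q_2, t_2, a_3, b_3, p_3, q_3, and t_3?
a_1 = 1.5; b_1 = 7.5; c_1 = 8; p_1 = 3.5; t_1 = 2; a_2 = 3; b_2 = 0.5; c_2 = 7; q_2 = 1.5; t_2 = 3; a_3 = 0.5; b_3 = 2; p_3 = 2; q_3 = 3; t_3 = 5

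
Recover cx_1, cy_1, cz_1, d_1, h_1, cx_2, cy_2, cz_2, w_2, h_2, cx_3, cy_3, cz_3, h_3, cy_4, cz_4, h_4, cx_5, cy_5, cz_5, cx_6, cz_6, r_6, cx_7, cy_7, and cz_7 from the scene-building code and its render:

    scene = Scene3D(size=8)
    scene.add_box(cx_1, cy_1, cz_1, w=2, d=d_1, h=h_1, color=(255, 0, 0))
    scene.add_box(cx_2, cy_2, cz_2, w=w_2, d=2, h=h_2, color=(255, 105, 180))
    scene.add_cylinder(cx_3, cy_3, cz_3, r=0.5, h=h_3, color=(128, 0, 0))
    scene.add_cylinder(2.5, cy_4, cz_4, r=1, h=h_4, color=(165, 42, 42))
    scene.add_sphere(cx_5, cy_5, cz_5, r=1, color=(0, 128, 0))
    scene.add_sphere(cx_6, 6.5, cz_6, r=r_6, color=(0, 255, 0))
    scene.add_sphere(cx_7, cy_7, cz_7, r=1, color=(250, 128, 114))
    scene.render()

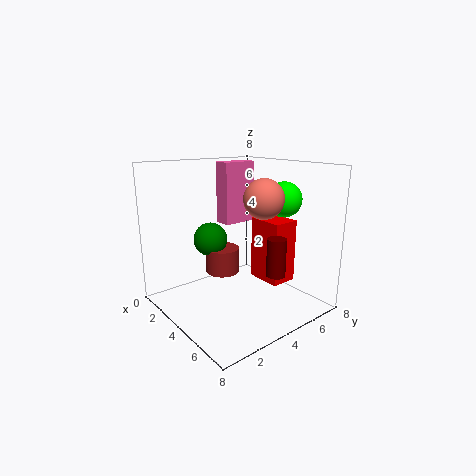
cx_1 = 4, cy_1 = 5, cz_1 = 1.5, d_1 = 1.5, h_1 = 3.5, cx_2 = 2, cy_2 = 4, cz_2 = 4.5, w_2 = 1, h_2 = 3.5, cx_3 = 6.5, cy_3 = 4.5, cz_3 = 2.5, h_3 = 2, cy_4 = 4, cz_4 = 1.5, h_4 = 1.5, cx_5 = 2, cy_5 = 3.5, cz_5 = 3.5, cx_6 = 5, cz_6 = 6, r_6 = 1, cx_7 = 6, cy_7 = 4, cz_7 = 6.5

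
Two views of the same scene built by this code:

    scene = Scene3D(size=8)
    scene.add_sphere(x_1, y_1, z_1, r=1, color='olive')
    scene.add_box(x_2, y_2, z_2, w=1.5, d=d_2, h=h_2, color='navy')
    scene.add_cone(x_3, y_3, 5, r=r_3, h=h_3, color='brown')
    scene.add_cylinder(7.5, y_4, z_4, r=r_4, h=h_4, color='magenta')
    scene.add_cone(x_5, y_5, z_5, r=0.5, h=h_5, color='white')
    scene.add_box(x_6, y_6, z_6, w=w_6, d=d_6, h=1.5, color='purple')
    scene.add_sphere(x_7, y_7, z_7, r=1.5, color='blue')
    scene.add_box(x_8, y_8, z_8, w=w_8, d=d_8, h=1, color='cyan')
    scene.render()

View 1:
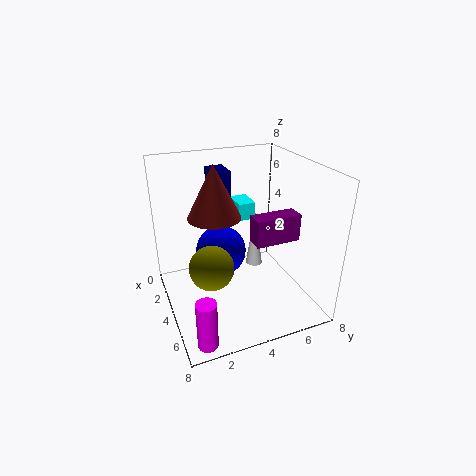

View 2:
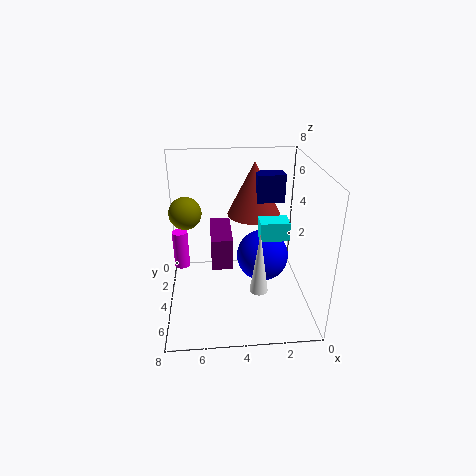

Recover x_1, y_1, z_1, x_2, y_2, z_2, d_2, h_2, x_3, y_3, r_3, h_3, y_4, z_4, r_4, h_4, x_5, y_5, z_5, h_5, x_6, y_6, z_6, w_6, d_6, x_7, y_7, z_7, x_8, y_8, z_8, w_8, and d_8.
x_1 = 7, y_1 = 1.5, z_1 = 4.5, x_2 = 1.5, y_2 = 3, z_2 = 6, d_2 = 1, h_2 = 1.5, x_3 = 3, y_3 = 3, r_3 = 1.5, h_3 = 3, y_4 = 1, z_4 = 0.5, r_4 = 0.5, h_4 = 2.5, x_5 = 3, y_5 = 5.5, z_5 = 1.5, h_5 = 3.5, x_6 = 4.5, y_6 = 4.5, z_6 = 4, w_6 = 1, d_6 = 2.5, x_7 = 2.5, y_7 = 3.5, z_7 = 2.5, x_8 = 1.5, y_8 = 4.5, z_8 = 4.5, w_8 = 1.5, d_8 = 1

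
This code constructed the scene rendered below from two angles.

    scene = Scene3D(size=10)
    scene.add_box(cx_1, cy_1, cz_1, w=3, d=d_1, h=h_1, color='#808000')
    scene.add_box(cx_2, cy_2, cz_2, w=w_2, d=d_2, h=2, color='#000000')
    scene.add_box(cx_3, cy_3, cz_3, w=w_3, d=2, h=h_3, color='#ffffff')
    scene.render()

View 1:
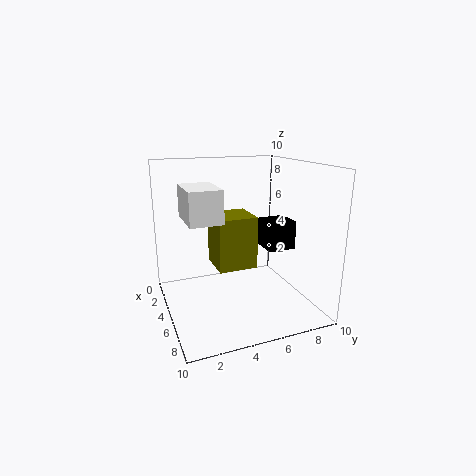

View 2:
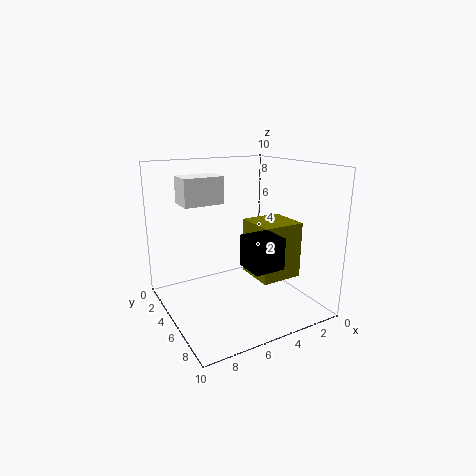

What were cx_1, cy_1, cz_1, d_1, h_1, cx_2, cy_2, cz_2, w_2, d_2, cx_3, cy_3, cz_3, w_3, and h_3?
cx_1 = 1
cy_1 = 4
cz_1 = 2
d_1 = 3
h_1 = 4
cx_2 = 4
cy_2 = 7
cz_2 = 4
w_2 = 2
d_2 = 2
cx_3 = 5
cy_3 = 1
cz_3 = 7
w_3 = 3
h_3 = 2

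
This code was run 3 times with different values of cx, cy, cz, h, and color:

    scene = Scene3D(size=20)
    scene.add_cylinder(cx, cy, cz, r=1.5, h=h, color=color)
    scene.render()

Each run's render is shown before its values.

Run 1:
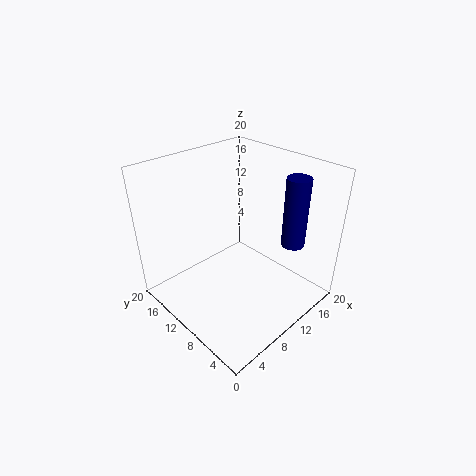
cx = 13
cy = 3
cz = 11
h = 9
color = 'navy'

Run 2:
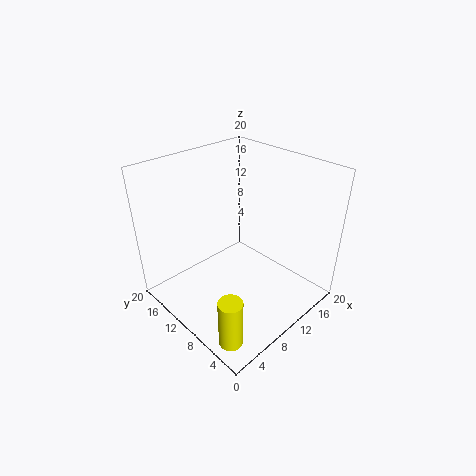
cx = 2
cy = 3
cz = 1.5
h = 6.5
color = 'yellow'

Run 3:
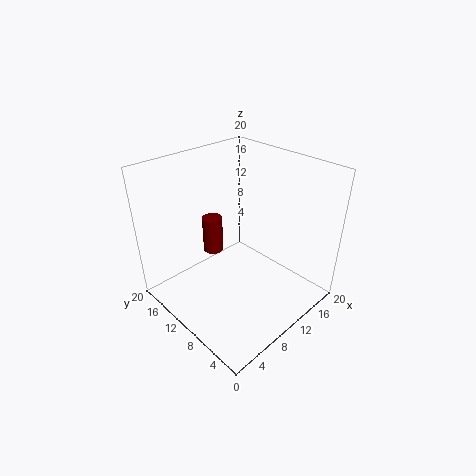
cx = 10
cy = 15.5
cz = 5.5
h = 5.5
color = 'maroon'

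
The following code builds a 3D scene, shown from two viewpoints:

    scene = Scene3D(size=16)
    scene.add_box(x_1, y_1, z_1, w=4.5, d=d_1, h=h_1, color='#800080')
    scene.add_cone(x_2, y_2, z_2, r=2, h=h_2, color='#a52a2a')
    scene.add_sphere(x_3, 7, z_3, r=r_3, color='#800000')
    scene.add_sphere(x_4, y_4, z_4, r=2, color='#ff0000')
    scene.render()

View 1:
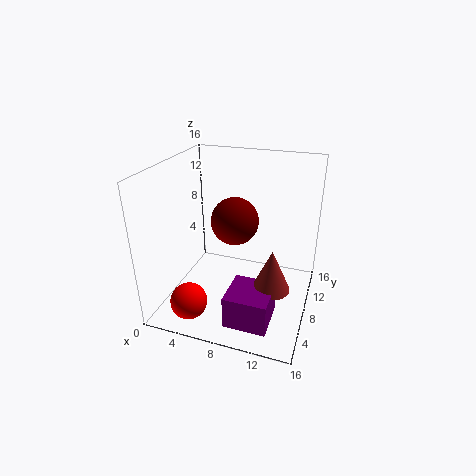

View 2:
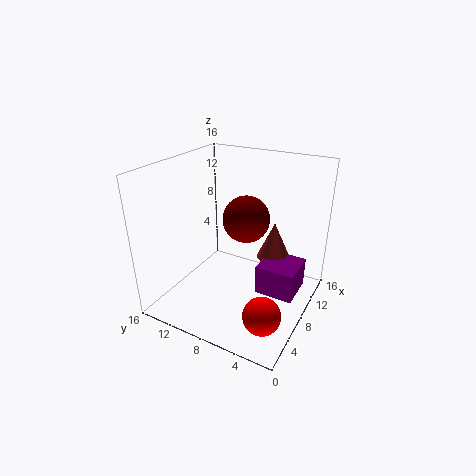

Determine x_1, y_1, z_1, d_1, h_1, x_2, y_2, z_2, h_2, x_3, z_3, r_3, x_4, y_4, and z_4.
x_1 = 8.5
y_1 = 1.5
z_1 = 1
d_1 = 4.5
h_1 = 3.5
x_2 = 12.5
y_2 = 5.5
z_2 = 4
h_2 = 4.5
x_3 = 8
z_3 = 10.5
r_3 = 2.5
x_4 = 4
y_4 = 3
z_4 = 2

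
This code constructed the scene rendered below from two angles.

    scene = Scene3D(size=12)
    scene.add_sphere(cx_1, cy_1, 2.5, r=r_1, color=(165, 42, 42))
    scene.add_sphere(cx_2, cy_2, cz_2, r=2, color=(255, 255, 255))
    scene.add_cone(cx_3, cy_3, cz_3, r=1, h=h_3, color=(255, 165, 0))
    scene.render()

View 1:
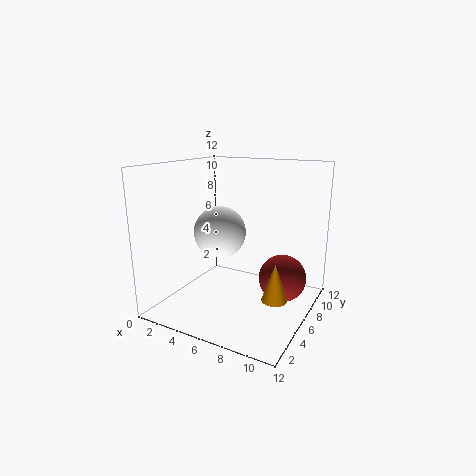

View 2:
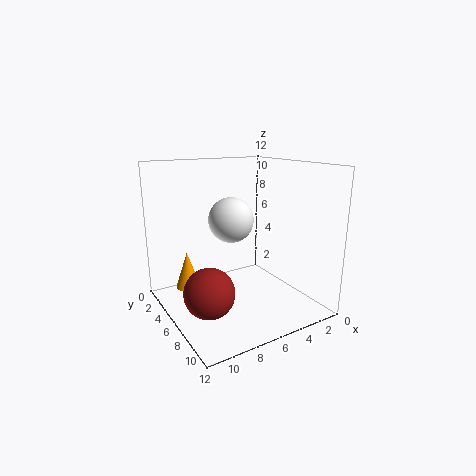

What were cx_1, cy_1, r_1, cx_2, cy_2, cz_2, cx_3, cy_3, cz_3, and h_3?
cx_1 = 9.5
cy_1 = 7.5
r_1 = 2
cx_2 = 5.5
cy_2 = 4
cz_2 = 7
cx_3 = 10
cy_3 = 4.5
cz_3 = 2
h_3 = 3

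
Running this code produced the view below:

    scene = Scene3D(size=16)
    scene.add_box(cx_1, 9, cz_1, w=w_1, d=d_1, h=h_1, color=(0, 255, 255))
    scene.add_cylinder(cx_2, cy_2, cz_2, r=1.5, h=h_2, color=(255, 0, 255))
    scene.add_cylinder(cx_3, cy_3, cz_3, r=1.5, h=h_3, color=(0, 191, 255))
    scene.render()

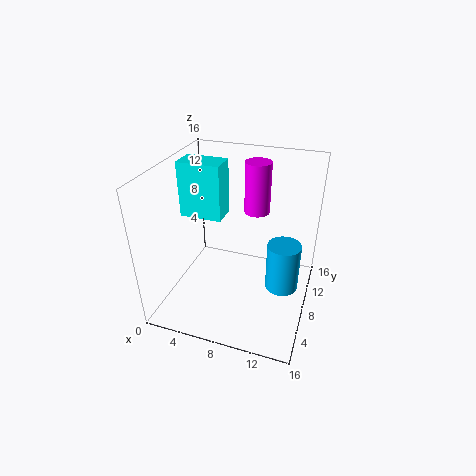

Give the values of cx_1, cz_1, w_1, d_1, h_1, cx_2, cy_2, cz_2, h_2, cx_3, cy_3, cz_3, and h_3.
cx_1 = 0.5
cz_1 = 9
w_1 = 5
d_1 = 3
h_1 = 6.5
cx_2 = 9
cy_2 = 12
cz_2 = 9.5
h_2 = 6
cx_3 = 14
cy_3 = 3
cz_3 = 7
h_3 = 4.5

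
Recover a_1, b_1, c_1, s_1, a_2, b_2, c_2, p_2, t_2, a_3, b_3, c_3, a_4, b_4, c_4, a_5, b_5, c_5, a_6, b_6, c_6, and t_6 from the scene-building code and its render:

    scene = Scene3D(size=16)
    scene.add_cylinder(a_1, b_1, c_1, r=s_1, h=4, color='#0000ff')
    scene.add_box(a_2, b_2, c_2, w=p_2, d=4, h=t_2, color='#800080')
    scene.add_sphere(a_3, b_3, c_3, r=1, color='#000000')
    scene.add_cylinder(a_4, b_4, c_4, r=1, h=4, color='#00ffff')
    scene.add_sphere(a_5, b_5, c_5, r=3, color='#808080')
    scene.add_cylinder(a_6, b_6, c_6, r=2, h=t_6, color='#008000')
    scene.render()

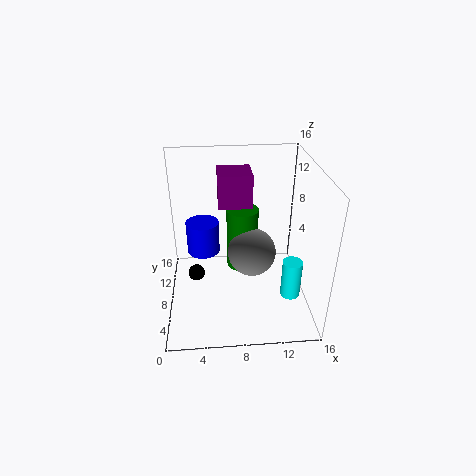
a_1 = 4; b_1 = 12; c_1 = 4; s_1 = 2; a_2 = 6; b_2 = 11; c_2 = 10; p_2 = 4; t_2 = 4; a_3 = 3; b_3 = 10; c_3 = 2; a_4 = 13; b_4 = 3; c_4 = 4; a_5 = 10; b_5 = 11; c_5 = 4; a_6 = 9; b_6 = 13; c_6 = 1; t_6 = 8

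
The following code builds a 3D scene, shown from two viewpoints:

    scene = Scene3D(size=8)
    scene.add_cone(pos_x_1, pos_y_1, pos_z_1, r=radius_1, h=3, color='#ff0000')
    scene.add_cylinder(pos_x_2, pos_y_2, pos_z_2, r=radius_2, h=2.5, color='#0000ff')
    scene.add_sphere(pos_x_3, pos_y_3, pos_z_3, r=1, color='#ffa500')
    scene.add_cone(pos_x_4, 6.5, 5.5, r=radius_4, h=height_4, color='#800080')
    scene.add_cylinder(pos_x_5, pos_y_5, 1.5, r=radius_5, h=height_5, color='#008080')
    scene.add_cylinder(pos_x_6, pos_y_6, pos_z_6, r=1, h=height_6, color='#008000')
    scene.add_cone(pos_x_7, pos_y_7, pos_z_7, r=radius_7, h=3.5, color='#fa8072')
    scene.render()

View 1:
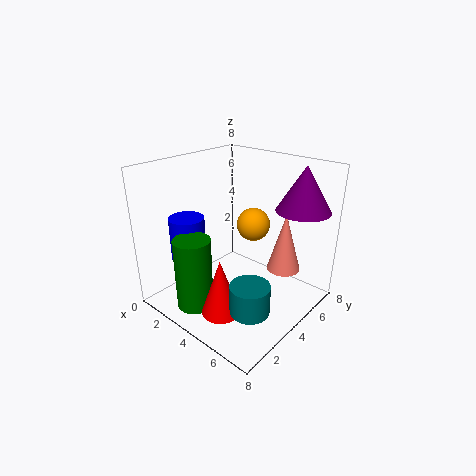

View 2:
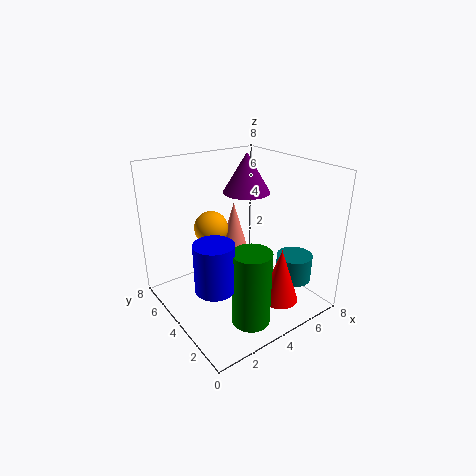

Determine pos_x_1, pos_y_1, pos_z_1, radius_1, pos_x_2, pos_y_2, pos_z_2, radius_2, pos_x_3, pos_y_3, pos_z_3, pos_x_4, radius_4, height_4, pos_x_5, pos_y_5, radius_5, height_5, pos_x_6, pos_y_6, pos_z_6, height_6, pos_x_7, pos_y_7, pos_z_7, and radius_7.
pos_x_1 = 5
pos_y_1 = 1.5
pos_z_1 = 1
radius_1 = 1
pos_x_2 = 1.5
pos_y_2 = 2.5
pos_z_2 = 2.5
radius_2 = 1
pos_x_3 = 3.5
pos_y_3 = 6
pos_z_3 = 4
pos_x_4 = 6.5
radius_4 = 1.5
height_4 = 2.5
pos_x_5 = 6.5
pos_y_5 = 2
radius_5 = 1
height_5 = 1.5
pos_x_6 = 3
pos_y_6 = 1.5
pos_z_6 = 0.5
height_6 = 4
pos_x_7 = 5.5
pos_y_7 = 6.5
pos_z_7 = 1.5
radius_7 = 1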